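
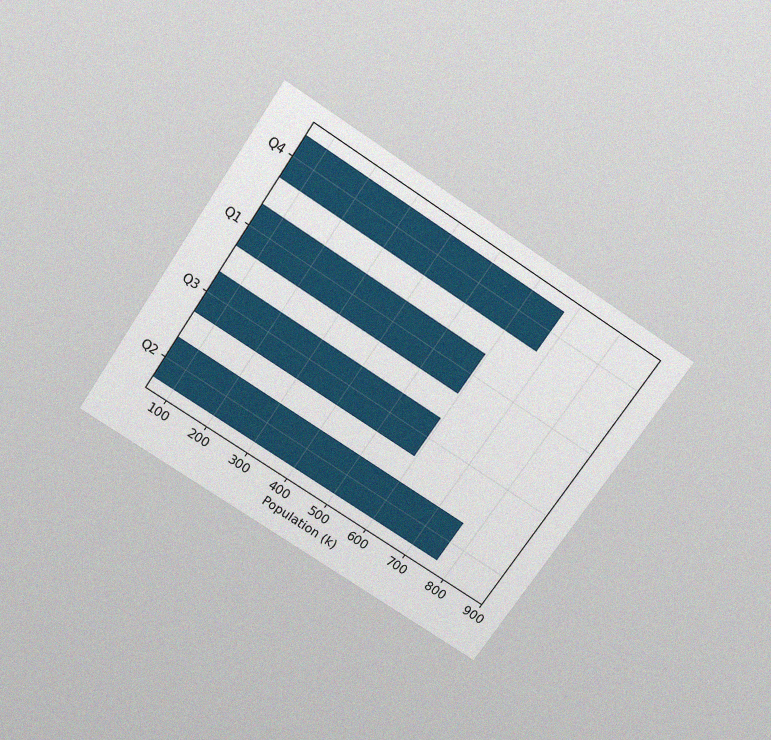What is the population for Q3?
595k

The chart is tilted about 34° clockwise and viewed slightly from above, with some photo noise. Reading along the chart's x-axis, the Q3 bar reaches 595k.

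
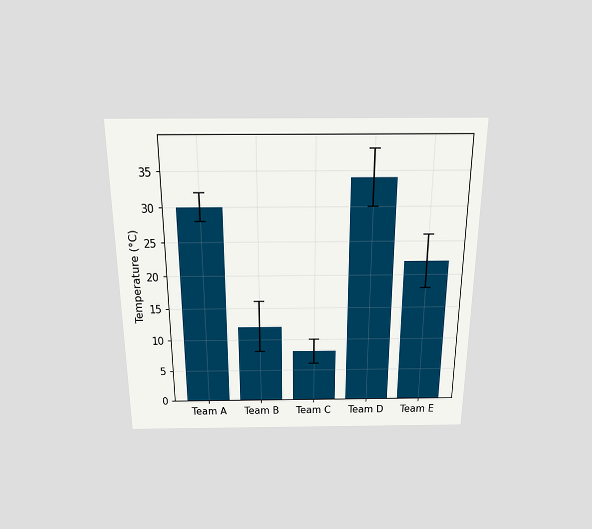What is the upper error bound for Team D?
38°C

The chart is viewed slightly from above. The Team D bar's upper whisker reaches 38°C.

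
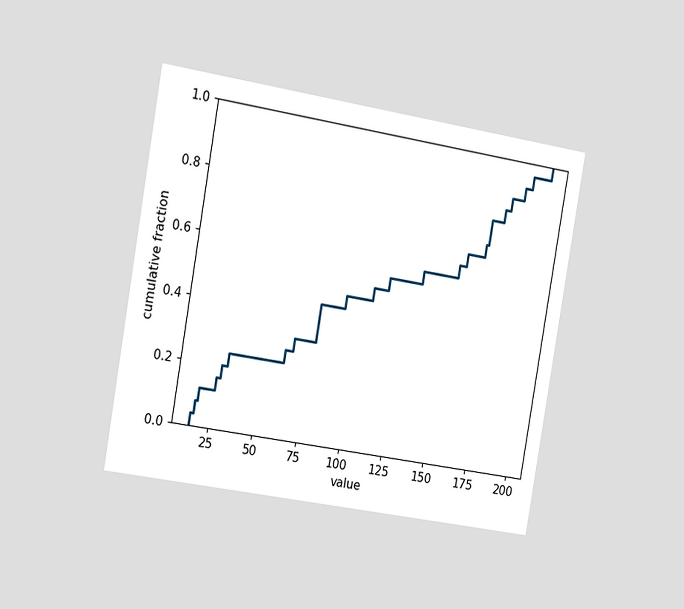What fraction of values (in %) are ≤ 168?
The chart is tilted about 10° clockwise and viewed slightly from the left. At x=168 the ECDF step is at 72%.

72%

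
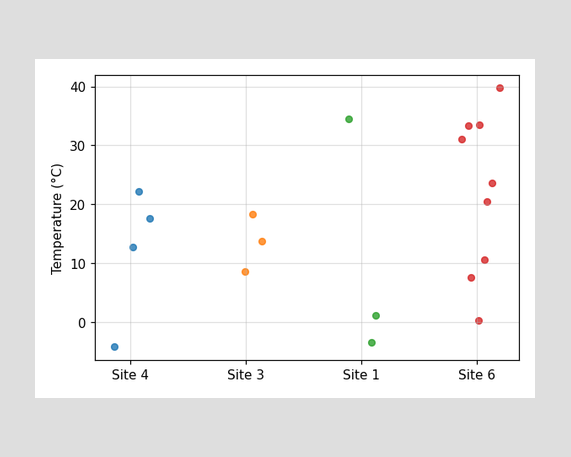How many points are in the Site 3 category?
3

Counting the markers in the Site 3 column gives 3.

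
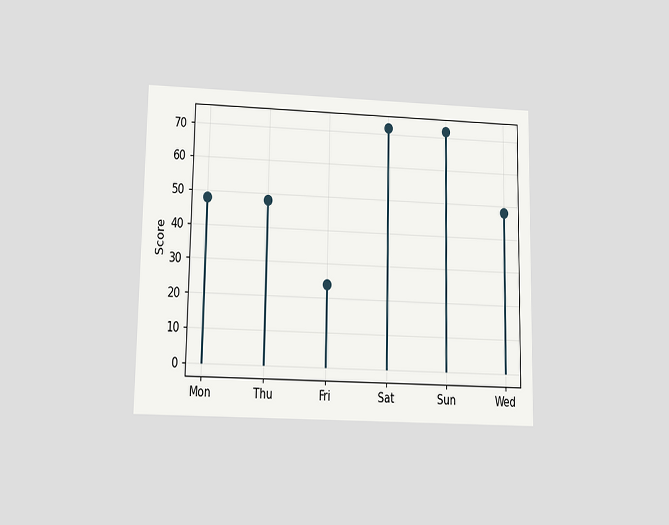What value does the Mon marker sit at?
The chart is viewed slightly from below. The Mon marker sits at 48.

48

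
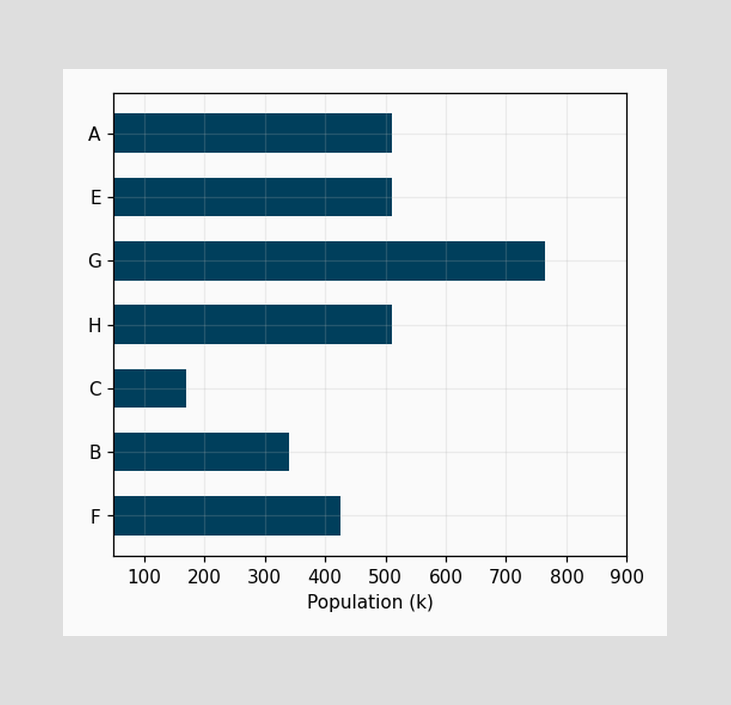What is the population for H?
510k

Reading along the chart's x-axis, the H bar reaches 510k.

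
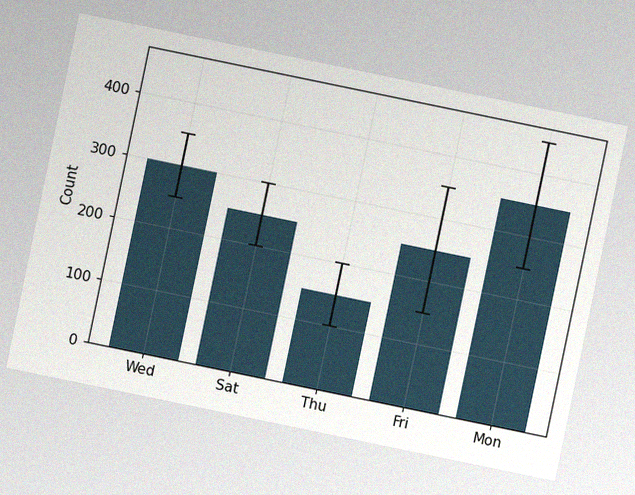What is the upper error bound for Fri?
The chart is tilted about 12° clockwise, with some photo noise. The Fri bar's upper whisker reaches 350.

350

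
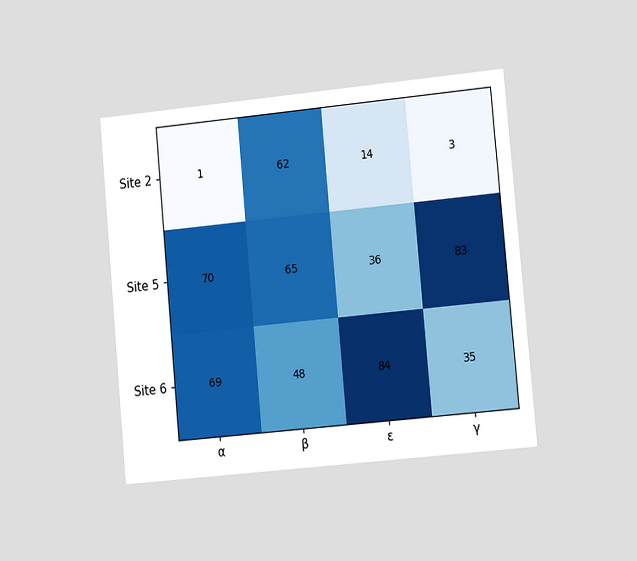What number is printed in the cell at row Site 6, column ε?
The chart is tilted about 5° counter-clockwise and viewed at a slight angle. The (Site 6, ε) cell reads 84.

84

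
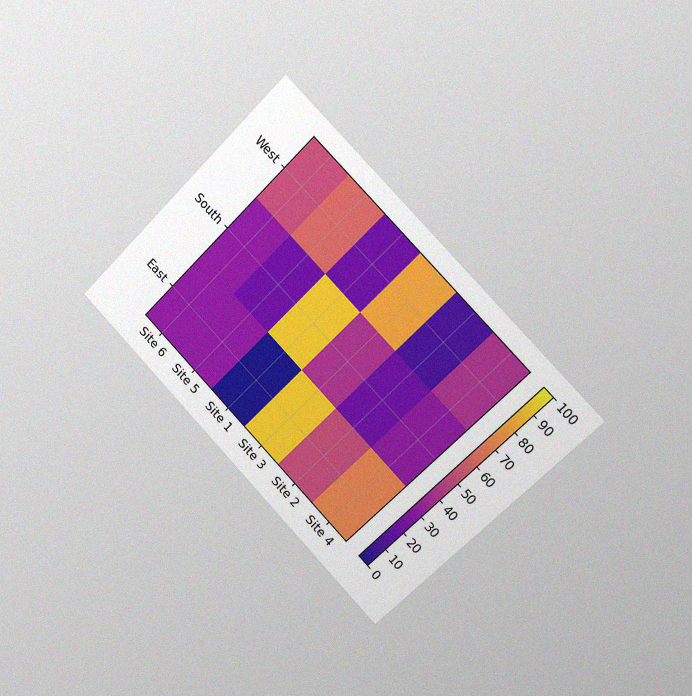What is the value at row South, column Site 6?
30

The chart is tilted about 45° clockwise and viewed slightly from the right, with some photo noise. Matching cell (South, Site 6) against the colorbar gives 30.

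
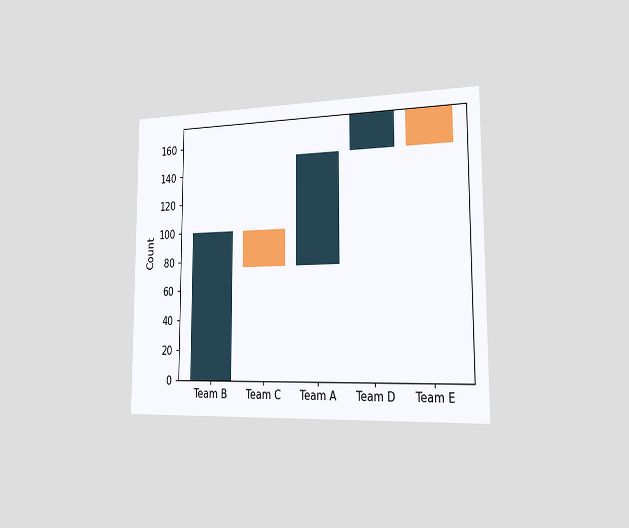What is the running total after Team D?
The chart is viewed slightly from the right. After Team D the running total reaches 175.

175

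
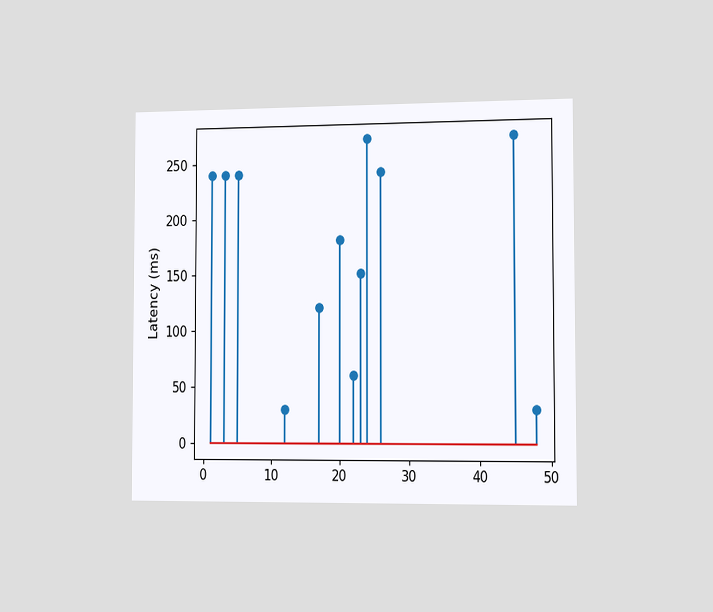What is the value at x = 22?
60ms

The chart is viewed slightly from the right. The stem at x=22 reaches 60ms.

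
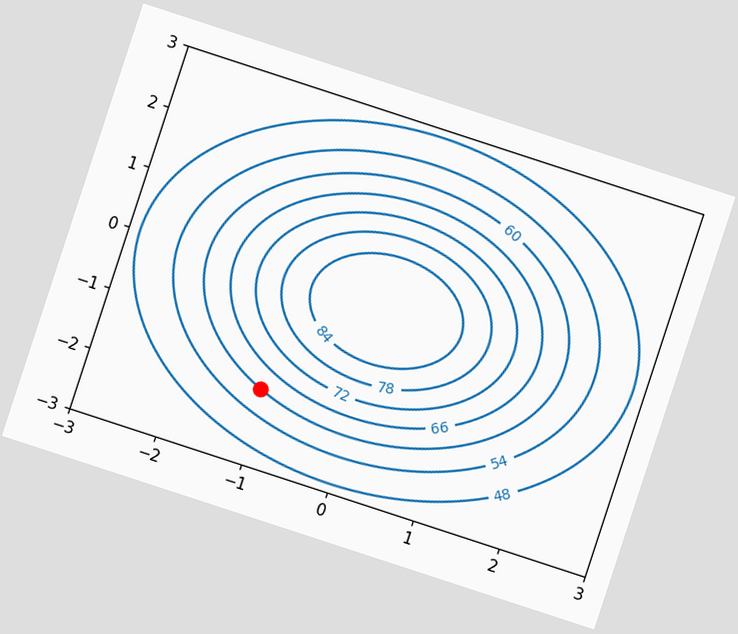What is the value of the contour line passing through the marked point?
The chart is tilted about 18° clockwise. The marked point sits on the contour labelled 60.

60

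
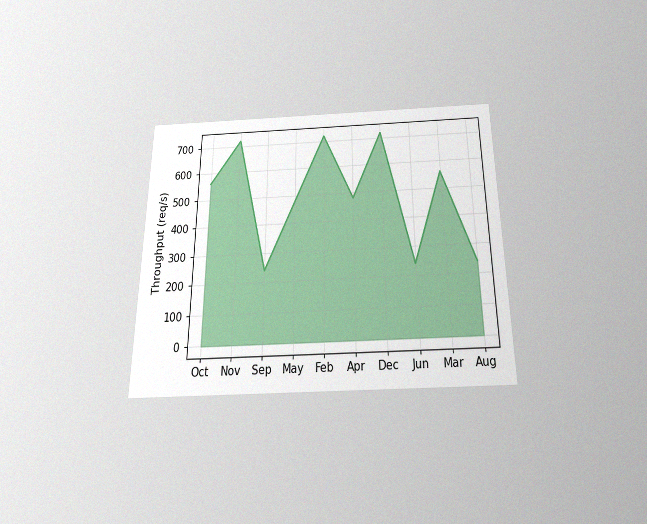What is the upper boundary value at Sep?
240req/s

The chart is viewed slightly from below, with some photo noise. At Sep the upper boundary is at 240req/s.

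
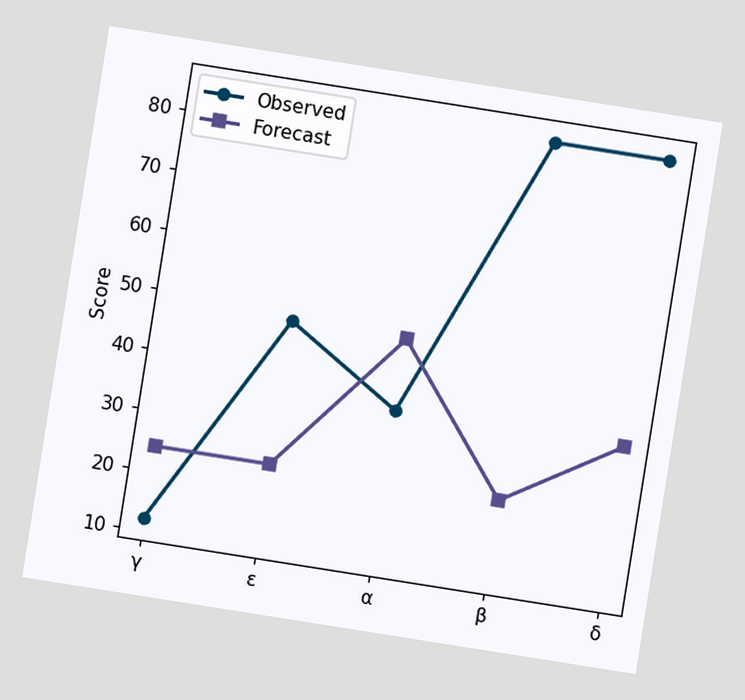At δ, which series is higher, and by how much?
Observed, by 48

The chart is tilted about 9° clockwise. At δ, Observed sits above the other line by 48.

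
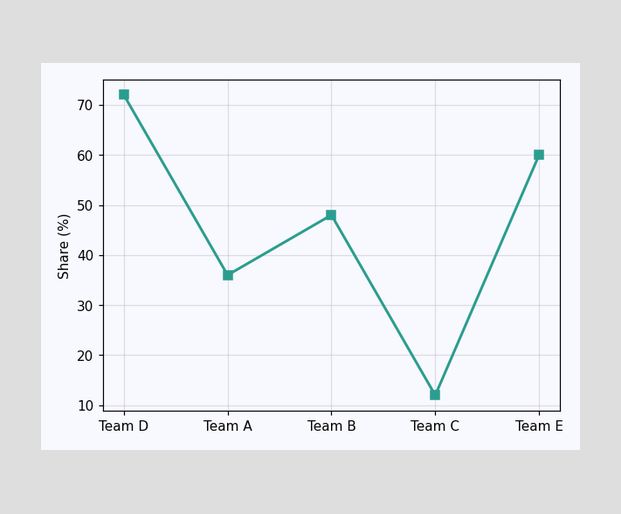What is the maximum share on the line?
The highest point is at Team D, and reading across to the y-axis gives 72%.

72%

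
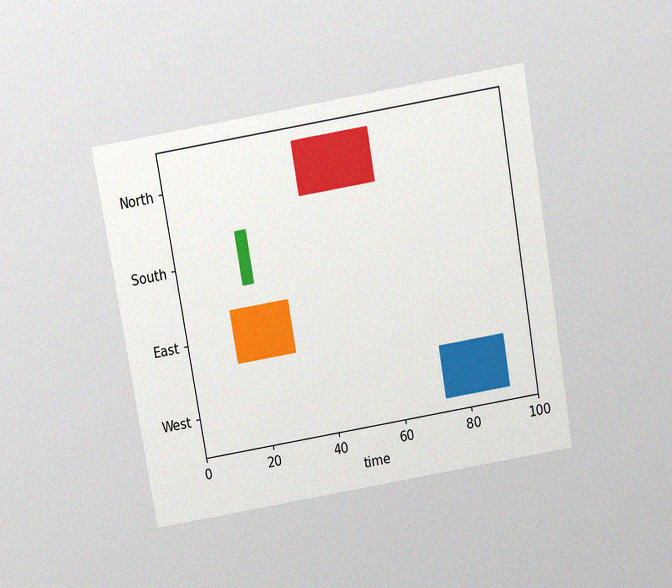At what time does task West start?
73

The chart is tilted about 10° counter-clockwise and viewed slightly from above, with some photo noise. The West bar begins at t=73.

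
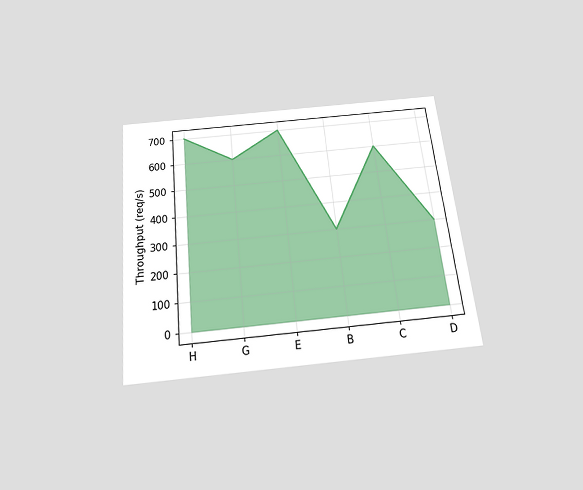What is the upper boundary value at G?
600req/s

The chart is tilted about 6° counter-clockwise and viewed slightly from below. At G the upper boundary is at 600req/s.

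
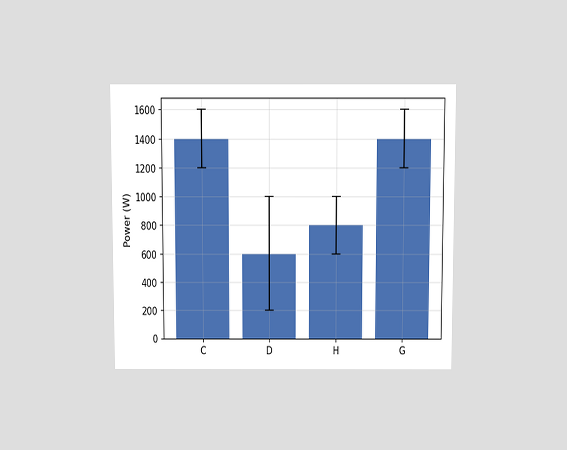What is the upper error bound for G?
1600W

The chart is viewed slightly from above. The G bar's upper whisker reaches 1600W.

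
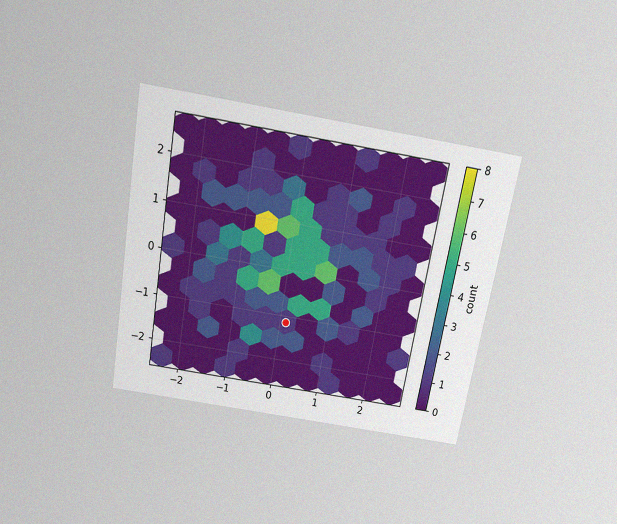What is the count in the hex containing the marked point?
The chart is tilted about 10° clockwise and viewed slightly from above, with some photo noise. The marked hex reads 1 on the colorbar.

1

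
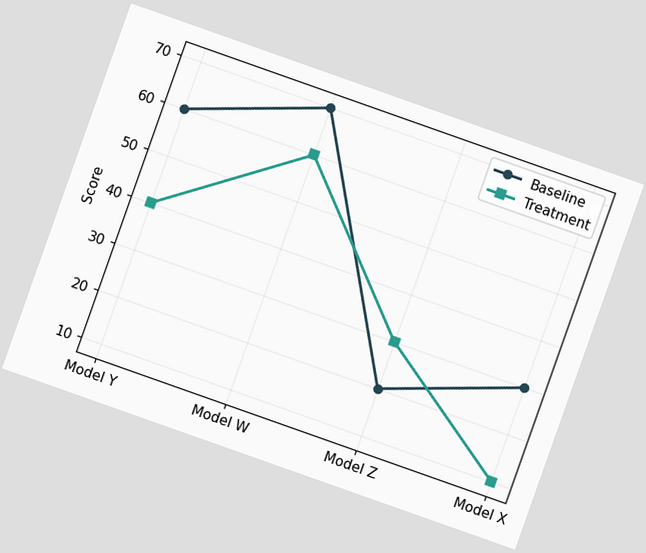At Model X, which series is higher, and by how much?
Baseline, by 20

The chart is tilted about 19° clockwise. At Model X, Baseline sits above the other line by 20.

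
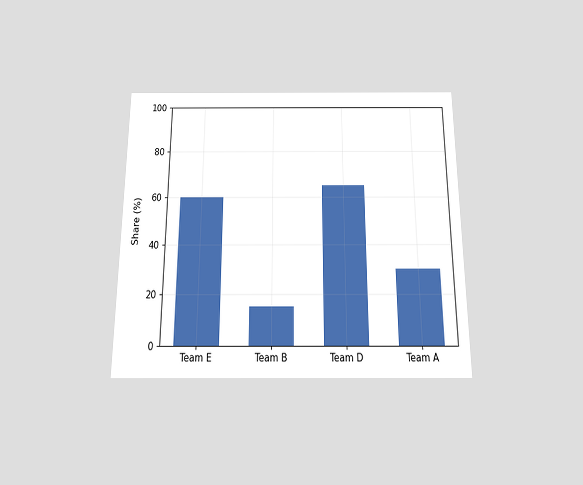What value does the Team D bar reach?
The chart is viewed slightly from below. Reading along the chart's y-axis, the Team D bar reaches 65%.

65%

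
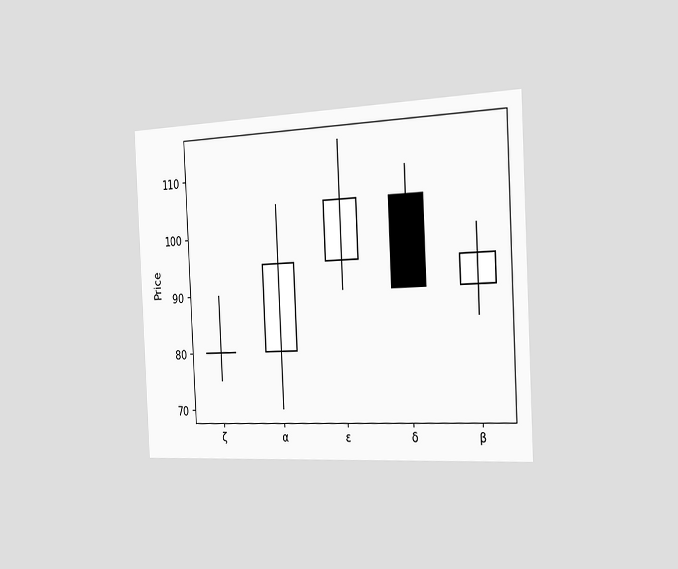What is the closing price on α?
The chart is tilted about 3° counter-clockwise and viewed slightly from the right. The α candle closes at 95.

95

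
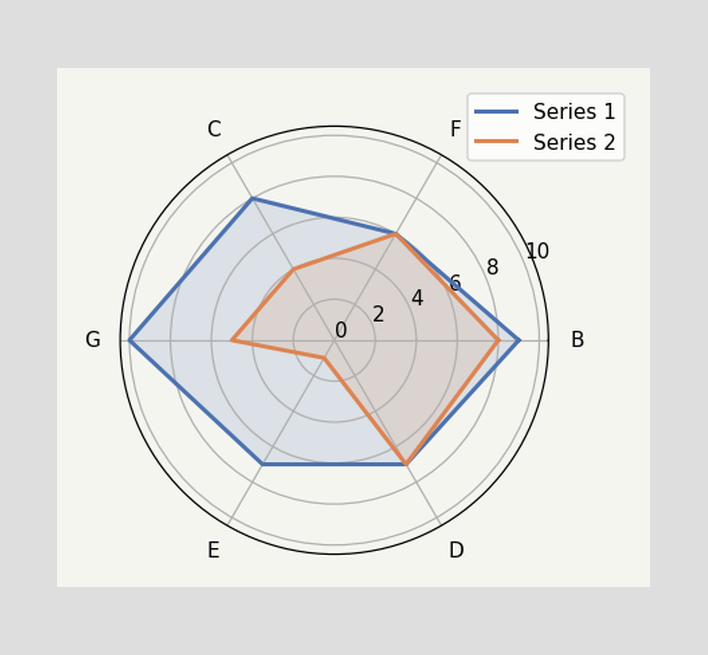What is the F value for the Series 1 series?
On the F axis, Series 1 reaches 6.

6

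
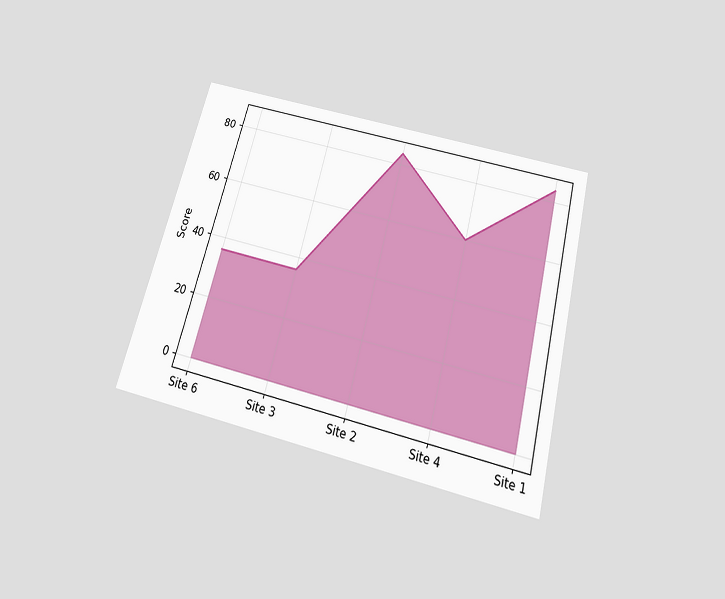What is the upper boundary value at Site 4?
60

The chart is tilted about 15° clockwise and viewed slightly from below. At Site 4 the upper boundary is at 60.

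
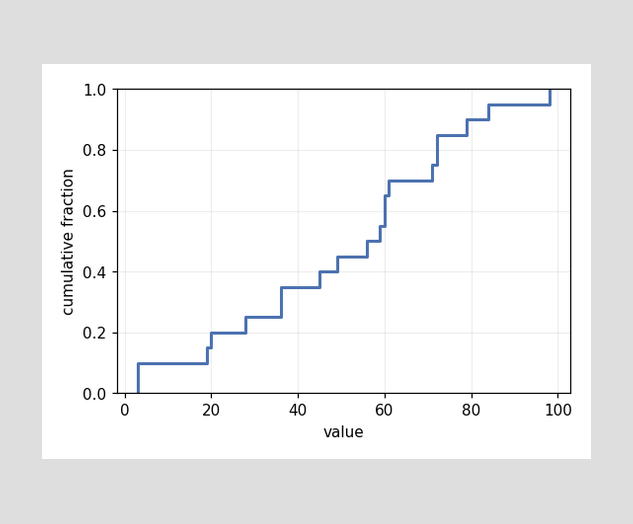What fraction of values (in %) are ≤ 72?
85%

At x=72 the ECDF step is at 85%.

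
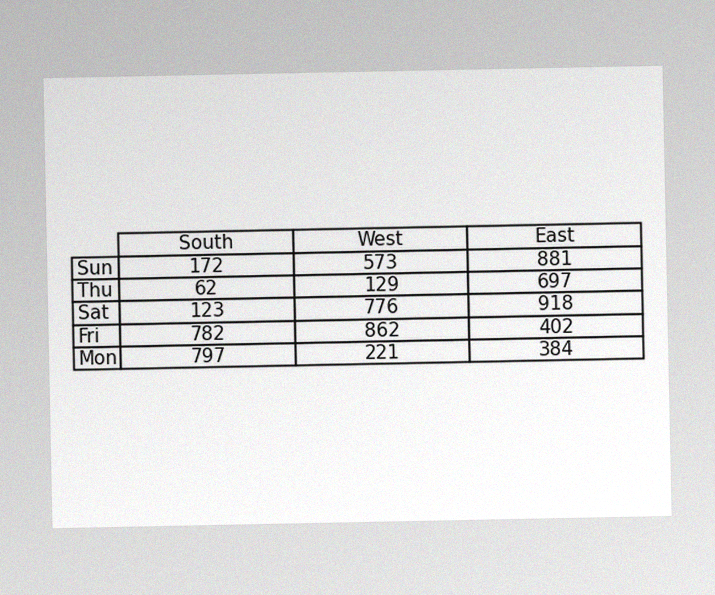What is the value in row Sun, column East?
881

The image has some photo noise and uneven lighting. The (Sun, East) cell reads 881.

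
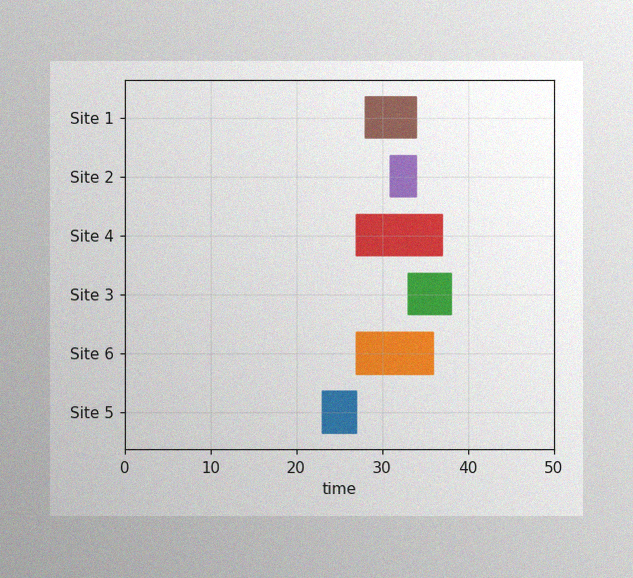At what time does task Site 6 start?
The image has some photo noise and uneven lighting. The Site 6 bar begins at t=27.

27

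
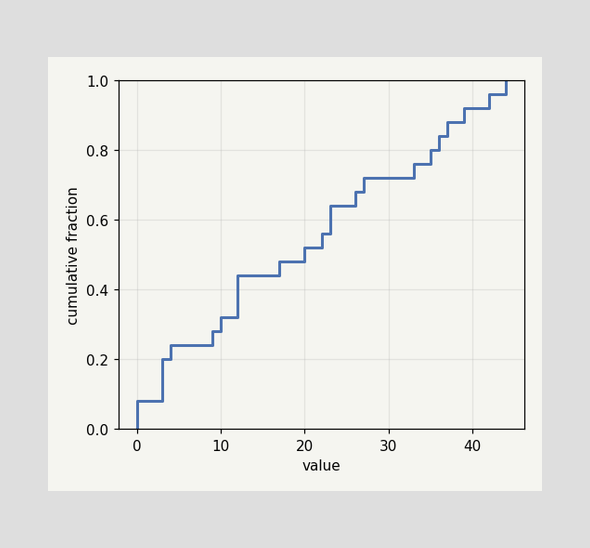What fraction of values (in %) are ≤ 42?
96%

At x=42 the ECDF step is at 96%.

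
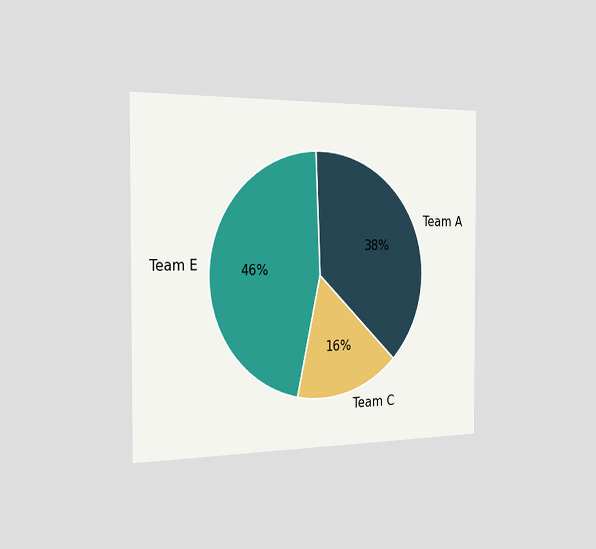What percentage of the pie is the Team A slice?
38%

The chart is viewed slightly from the left. The Team A slice takes up 38% of the pie.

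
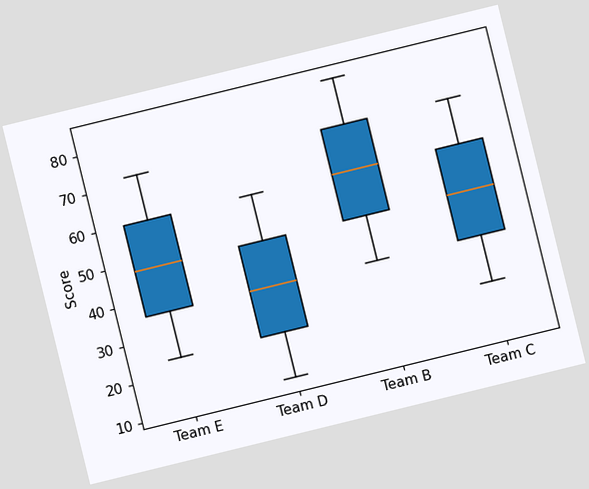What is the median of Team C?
The chart is tilted about 14° counter-clockwise. The median line in the Team C box sits at 48.

48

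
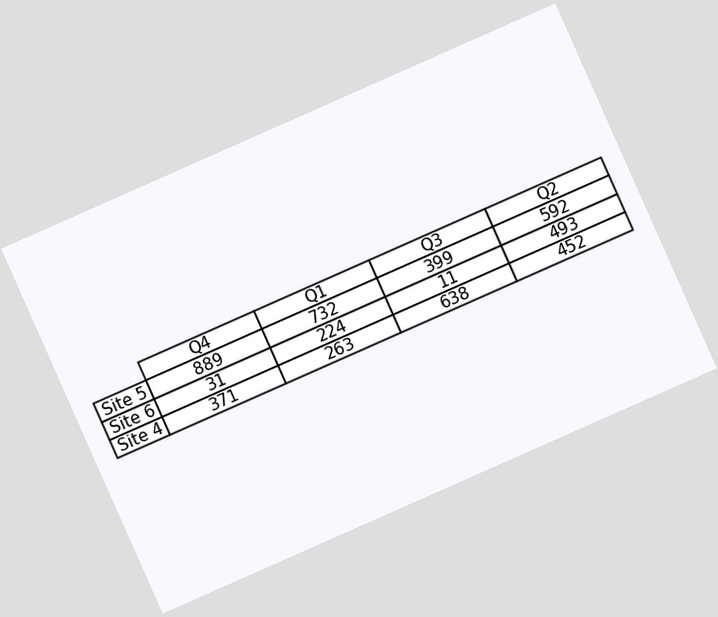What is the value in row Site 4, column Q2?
452

The chart is tilted about 24° counter-clockwise. The (Site 4, Q2) cell reads 452.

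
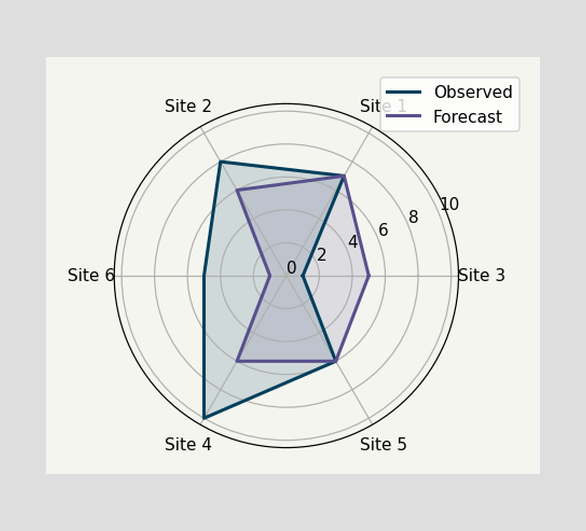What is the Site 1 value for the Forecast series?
7

On the Site 1 axis, Forecast reaches 7.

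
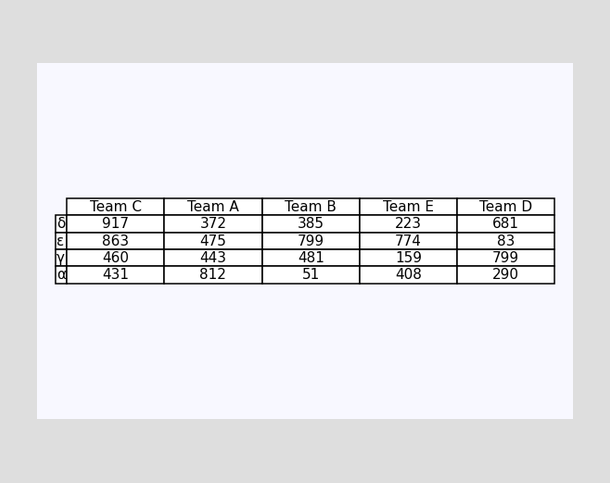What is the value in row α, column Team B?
51

The (α, Team B) cell reads 51.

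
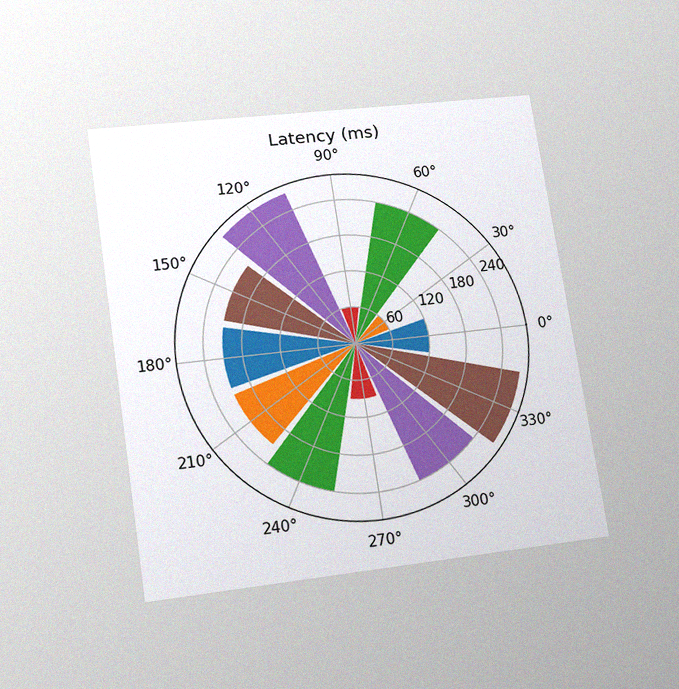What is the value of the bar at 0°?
120ms

The chart is tilted about 9° counter-clockwise and viewed slightly from below, with some photo noise. The bar at 0° reaches 120ms on the radial axis.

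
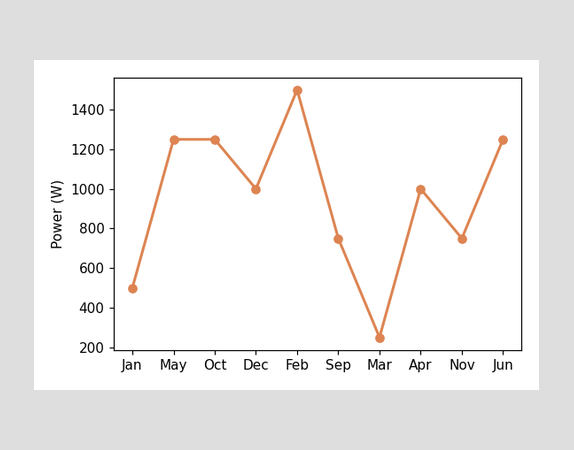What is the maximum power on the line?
1500W

The highest point is at Feb, and reading across to the y-axis gives 1500W.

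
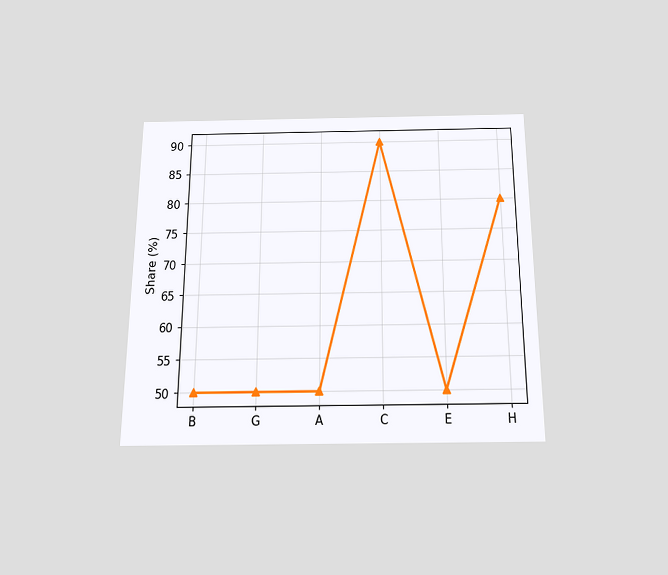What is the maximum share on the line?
The chart is viewed slightly from below. The highest point is at C, and reading across to the y-axis gives 90%.

90%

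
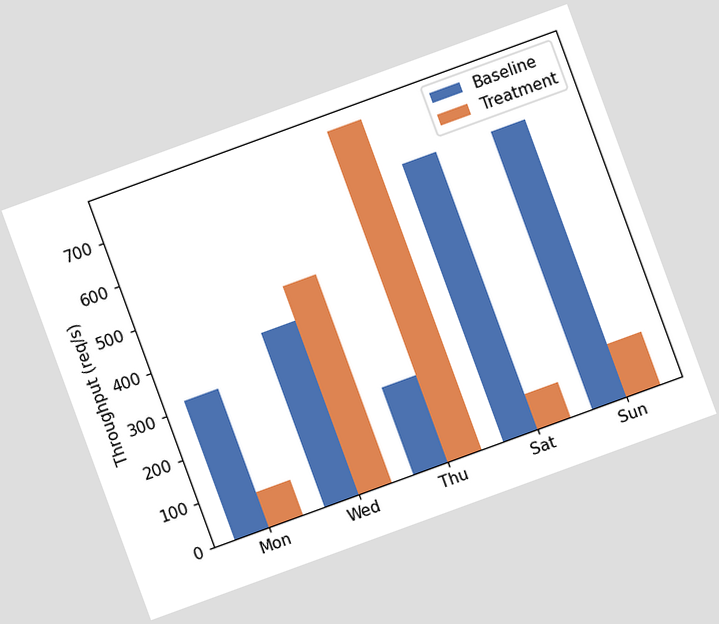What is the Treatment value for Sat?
80req/s

The chart is tilted about 20° counter-clockwise. The Treatment bar at Sat reaches 80req/s on the y-axis.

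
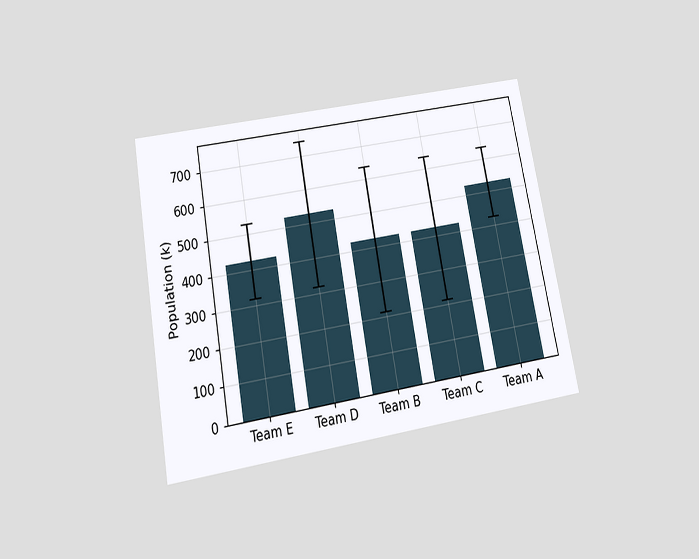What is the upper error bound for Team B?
The chart is tilted about 10° counter-clockwise and viewed slightly from below. The Team B bar's upper whisker reaches 636k.

636k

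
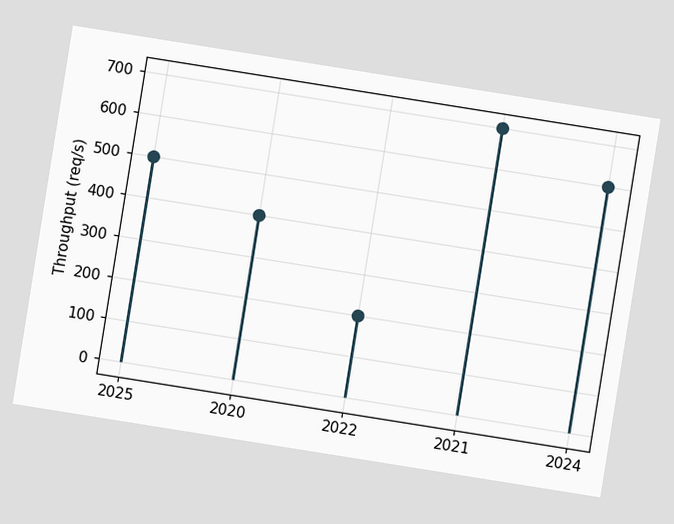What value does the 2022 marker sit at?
200req/s

The chart is tilted about 9° clockwise. The 2022 marker sits at 200req/s.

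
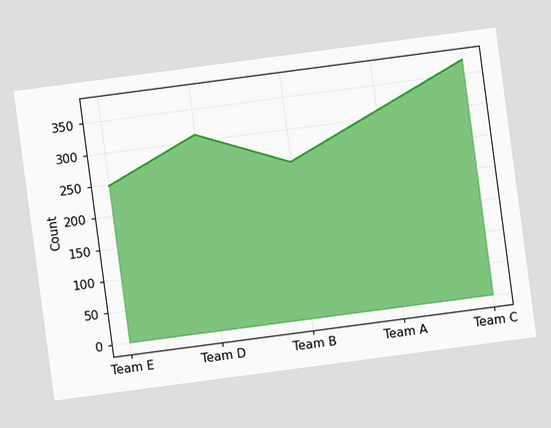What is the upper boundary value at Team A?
310

The chart is tilted about 8° counter-clockwise. At Team A the upper boundary is at 310.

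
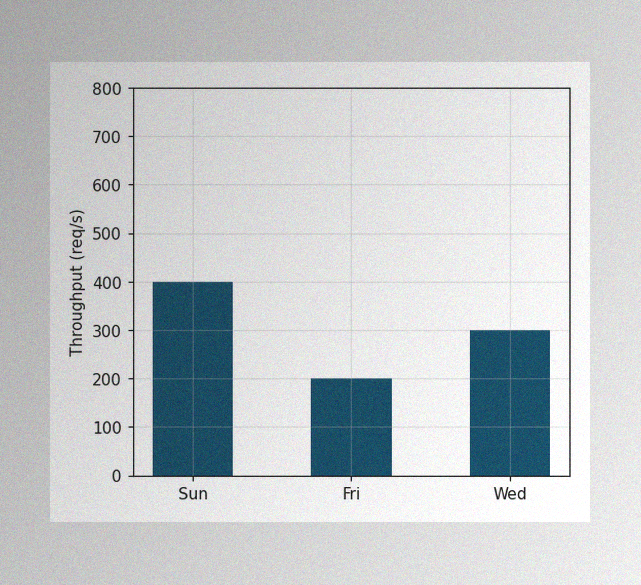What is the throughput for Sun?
400req/s

The image has some photo noise and uneven lighting. Reading along the chart's y-axis, the Sun bar reaches 400req/s.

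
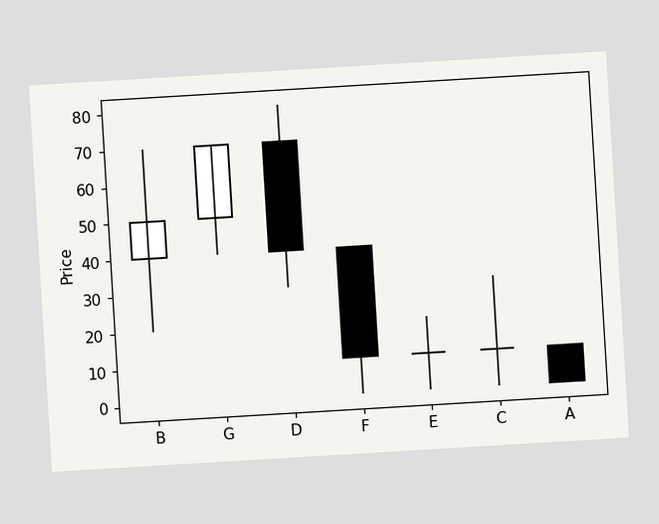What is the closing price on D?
The chart is tilted about 3° counter-clockwise. The D candle closes at 40.

40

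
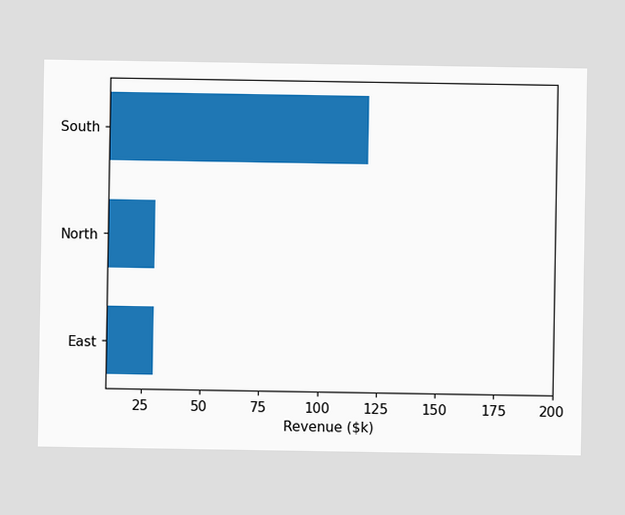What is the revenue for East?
$30k

Reading along the chart's x-axis, the East bar reaches $30k.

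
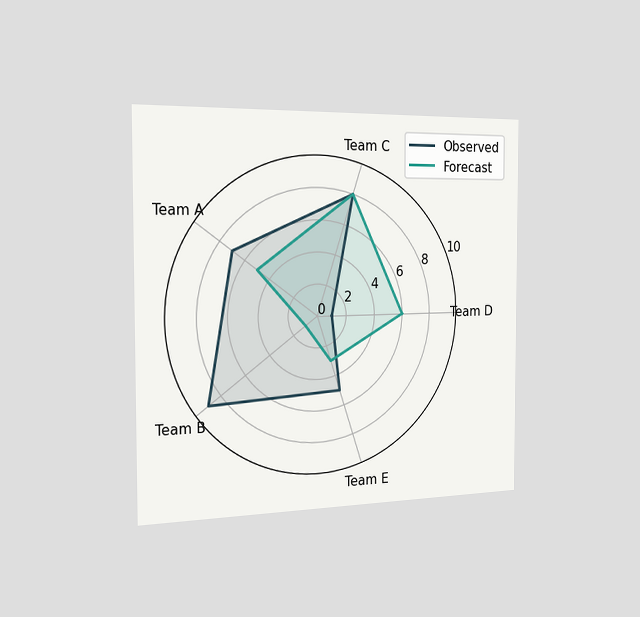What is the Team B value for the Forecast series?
1

The chart is viewed slightly from the left. On the Team B axis, Forecast reaches 1.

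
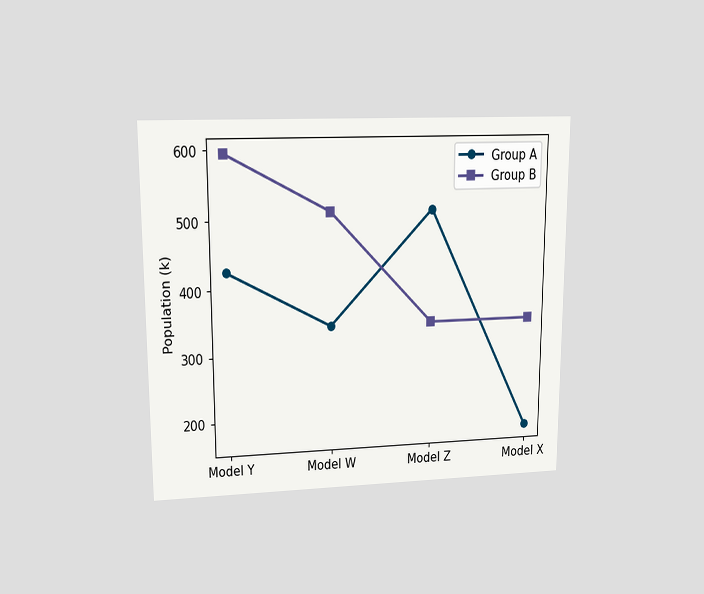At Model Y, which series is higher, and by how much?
The chart is viewed at a slight angle. At Model Y, Group B sits above the other line by 170k.

Group B, by 170k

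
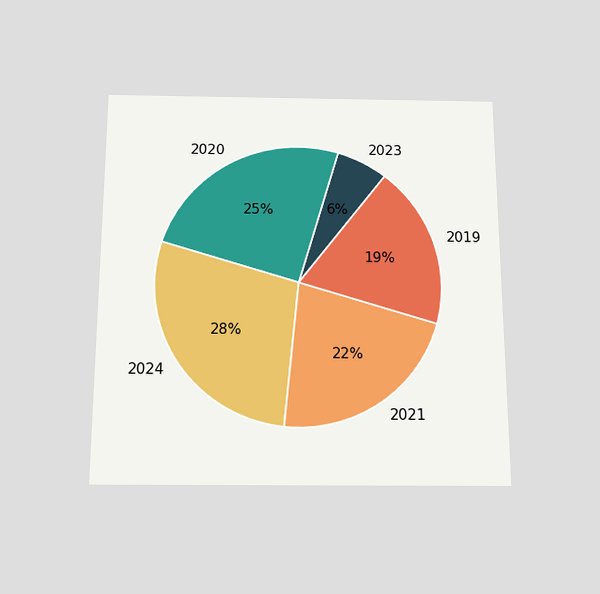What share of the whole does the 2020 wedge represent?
The chart is viewed slightly from below. The 2020 slice takes up 25% of the pie.

25%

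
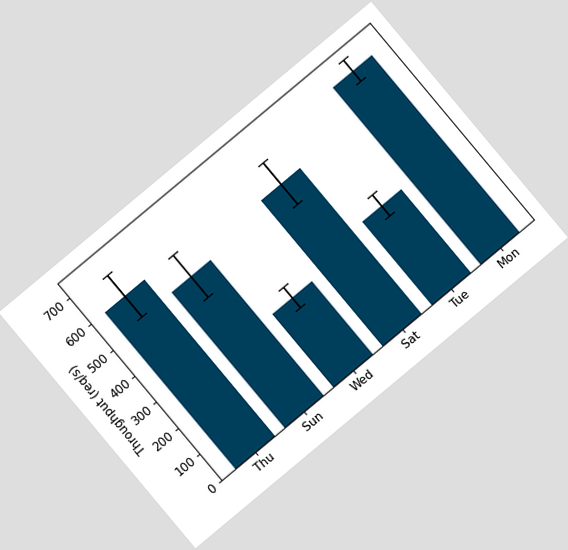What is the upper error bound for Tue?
360req/s

The chart is tilted about 40° counter-clockwise. The Tue bar's upper whisker reaches 360req/s.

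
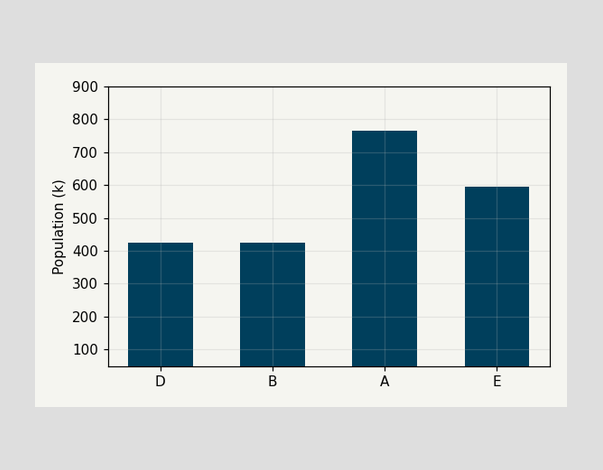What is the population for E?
Reading along the chart's y-axis, the E bar reaches 595k.

595k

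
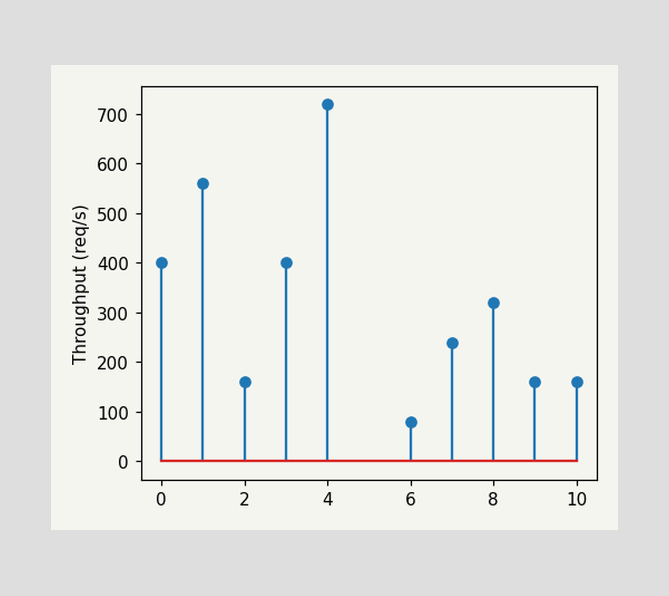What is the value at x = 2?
The stem at x=2 reaches 160req/s.

160req/s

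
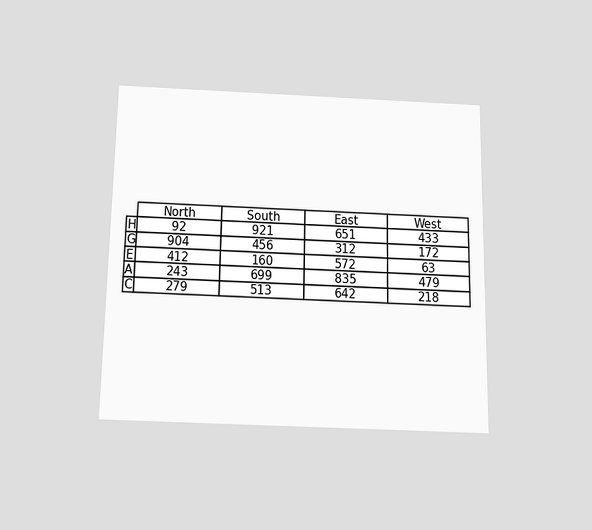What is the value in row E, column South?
The chart is viewed slightly from below. The (E, South) cell reads 160.

160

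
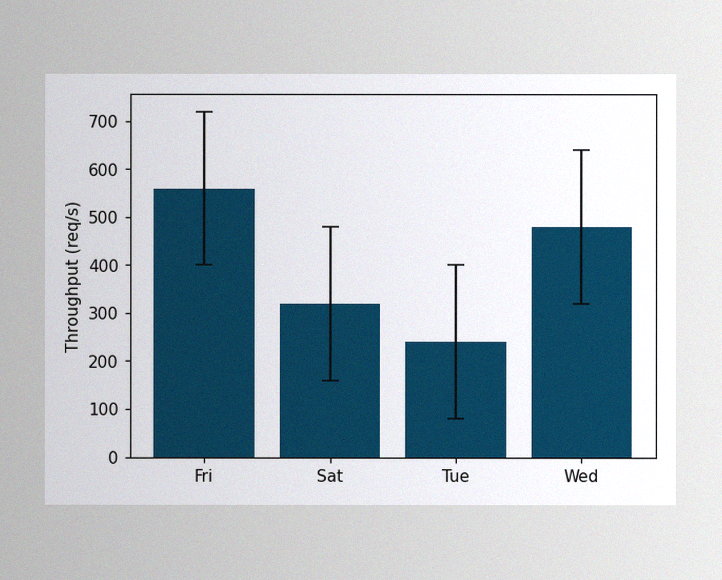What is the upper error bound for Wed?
640req/s

The image has some photo noise and uneven lighting. The Wed bar's upper whisker reaches 640req/s.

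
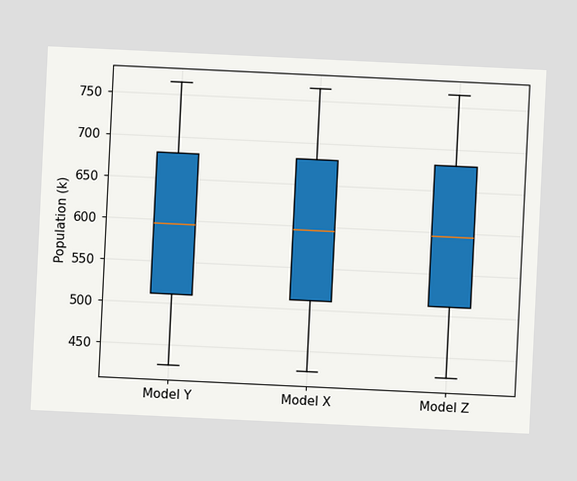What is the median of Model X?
The chart is tilted about 3° clockwise. The median line in the Model X box sits at 595k.

595k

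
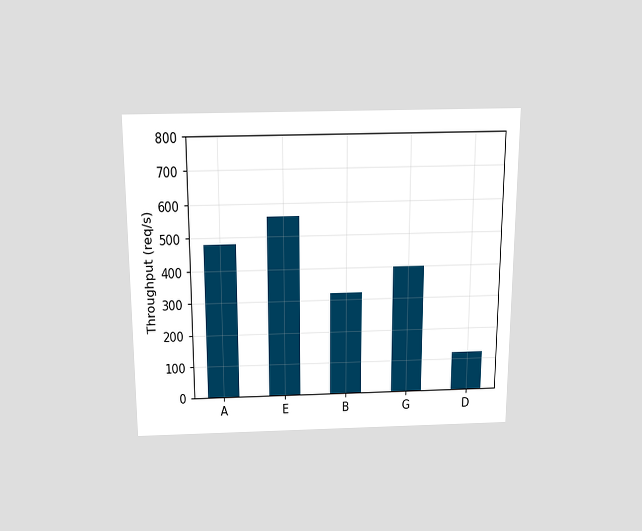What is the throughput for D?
The chart is viewed slightly from above. Reading along the chart's y-axis, the D bar reaches 120req/s.

120req/s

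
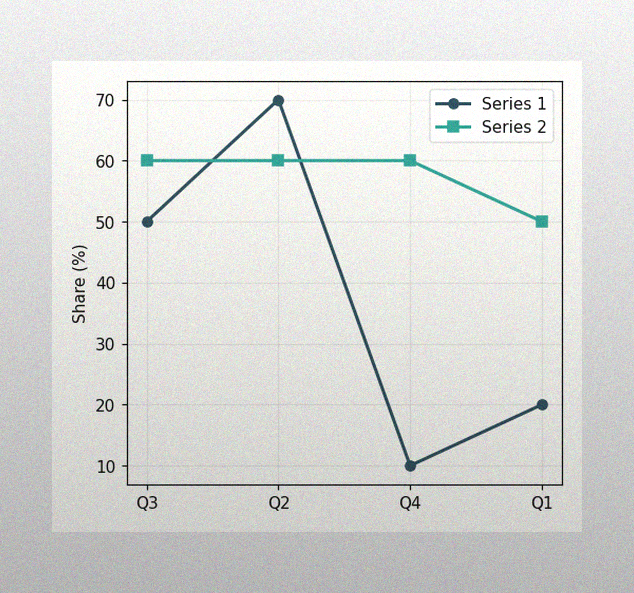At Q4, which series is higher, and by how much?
Series 2, by 50%

The image has some photo noise and uneven lighting. At Q4, Series 2 sits above the other line by 50%.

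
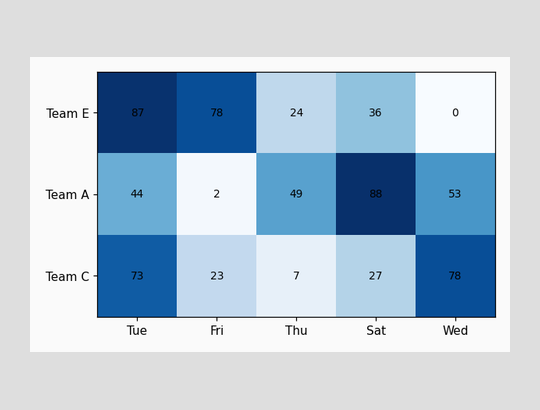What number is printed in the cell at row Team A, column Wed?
53

The (Team A, Wed) cell reads 53.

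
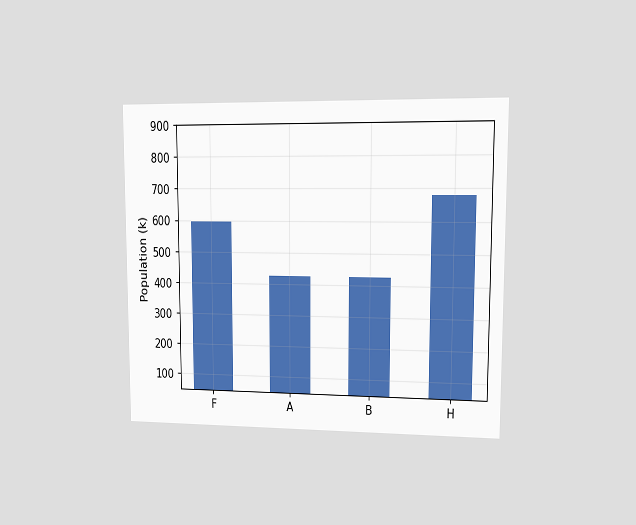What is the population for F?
The chart is viewed at a slight angle. Reading along the chart's y-axis, the F bar reaches 595k.

595k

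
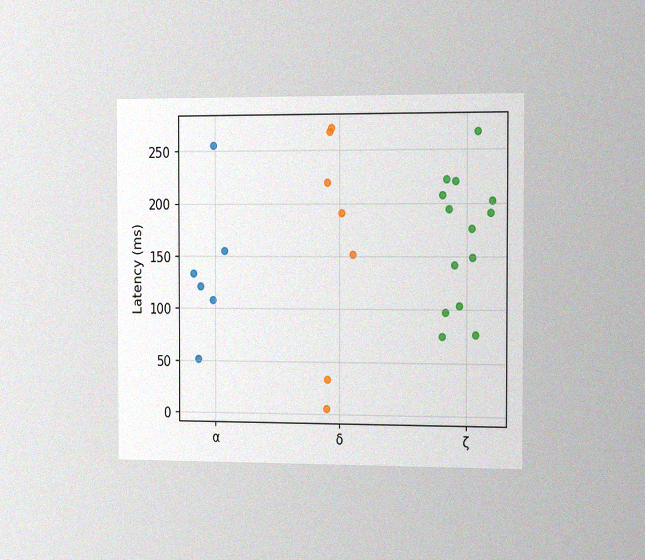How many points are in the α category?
6

The chart is viewed slightly from the right, with some photo noise. Counting the markers in the α column gives 6.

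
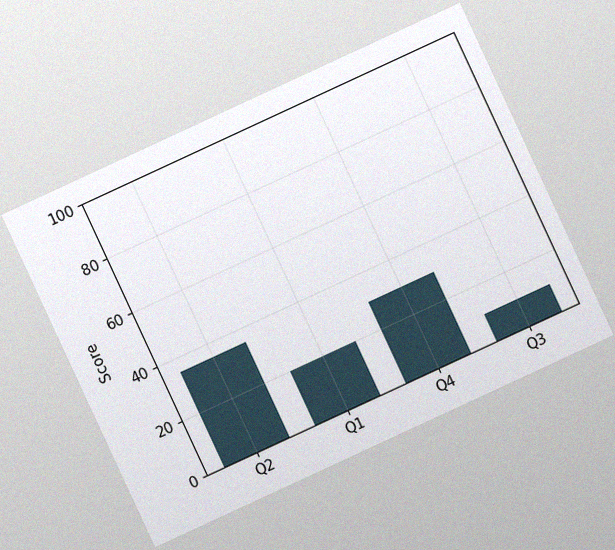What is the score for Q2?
35

The chart is tilted about 25° counter-clockwise, with some photo noise. Reading along the chart's y-axis, the Q2 bar reaches 35.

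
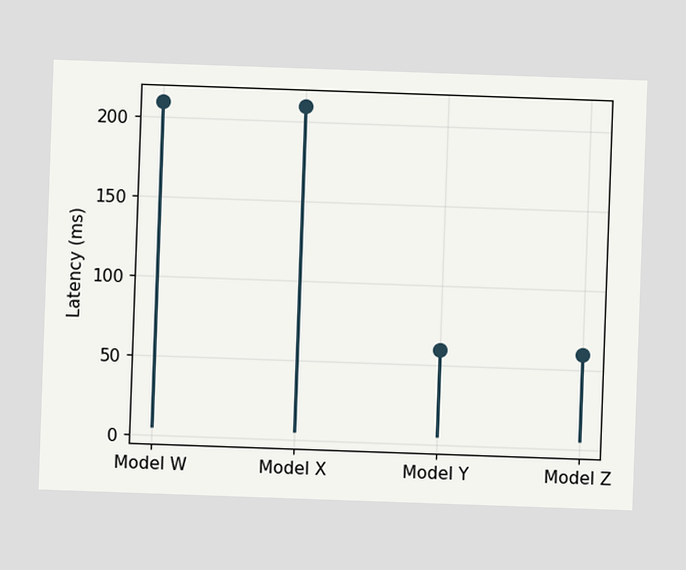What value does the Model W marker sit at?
210ms

The chart is tilted about 2° clockwise. The Model W marker sits at 210ms.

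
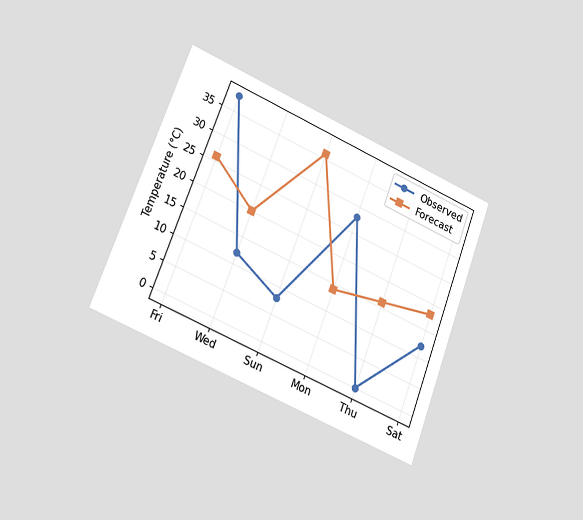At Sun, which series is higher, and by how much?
The chart is tilted about 21° clockwise and viewed slightly from the left. At Sun, Forecast sits above the other line by 28°C.

Forecast, by 28°C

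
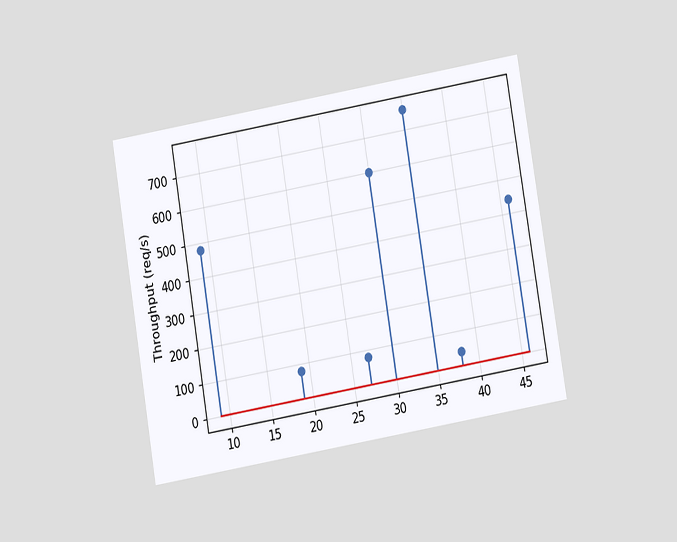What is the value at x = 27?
80req/s

The chart is tilted about 10° counter-clockwise and viewed at a slight angle. The stem at x=27 reaches 80req/s.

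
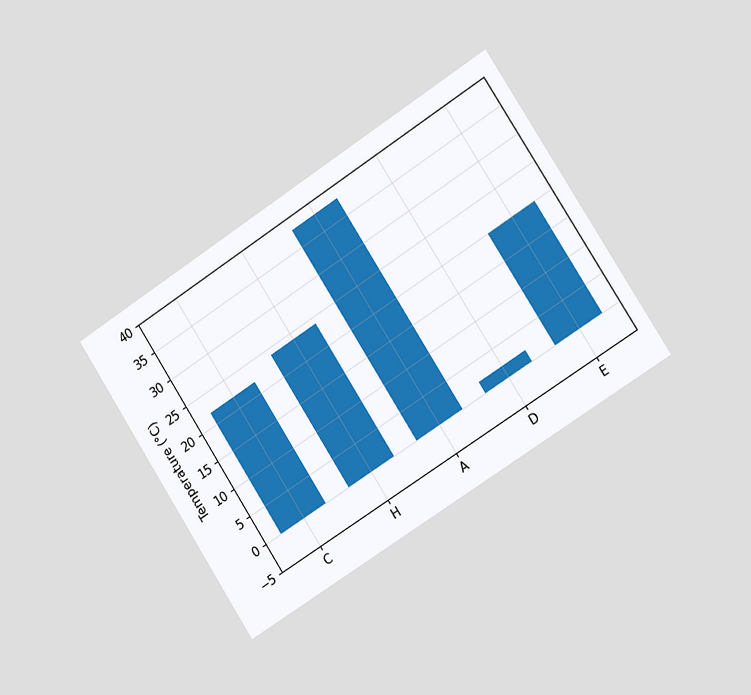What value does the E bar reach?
20°C

The chart is tilted about 33° counter-clockwise and viewed slightly from the right. Reading along the chart's y-axis, the E bar reaches 20°C.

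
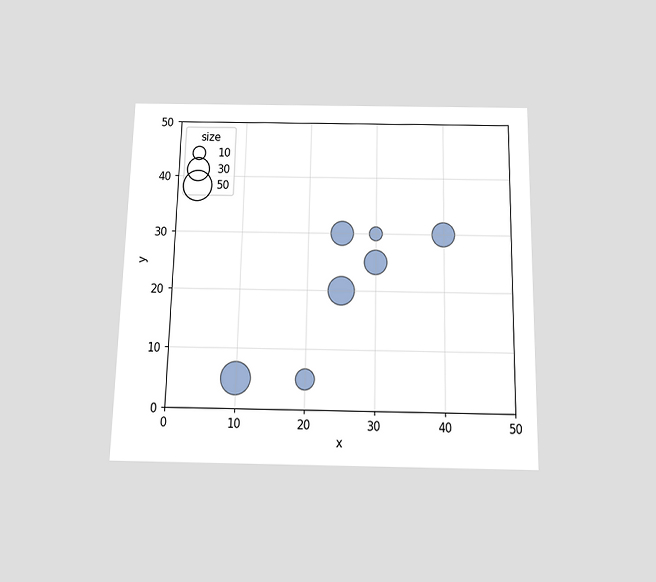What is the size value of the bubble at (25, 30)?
30

The chart is viewed slightly from below. Matching the bubble at (25, 30) against the size legend gives 30.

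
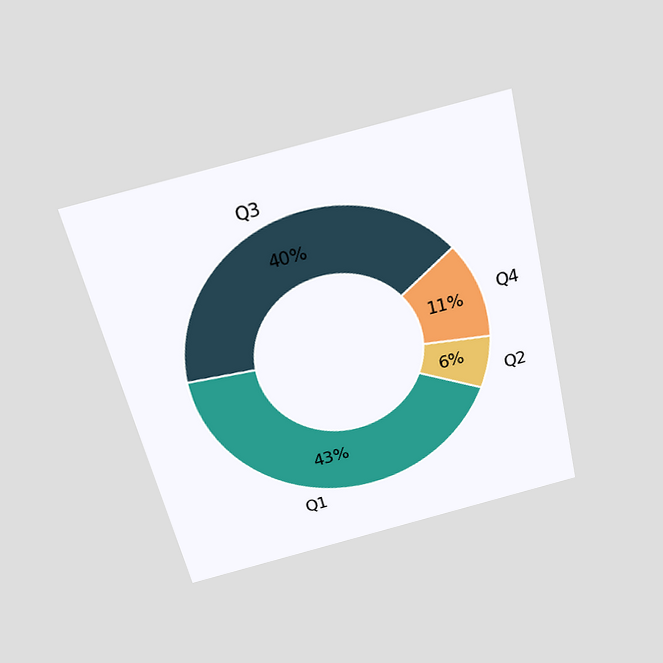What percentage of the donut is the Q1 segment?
43%

The chart is tilted about 13° counter-clockwise and viewed slightly from above. The Q1 segment takes up 43% of the ring.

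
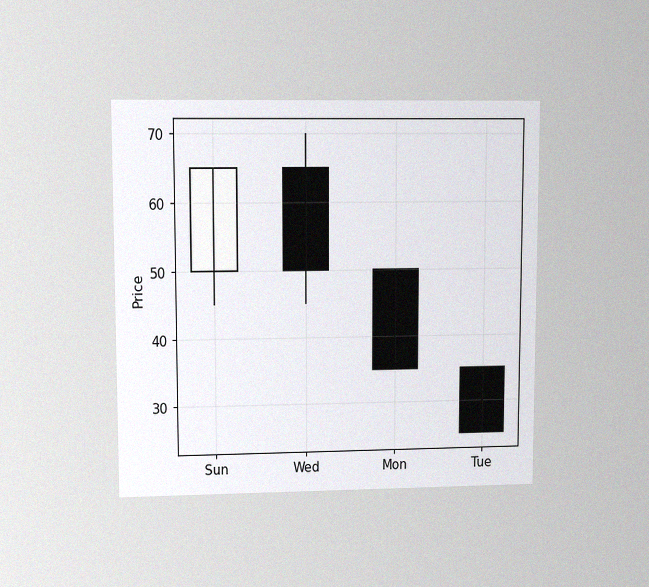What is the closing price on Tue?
25

The chart is viewed at a slight angle, with some photo noise. The Tue candle closes at 25.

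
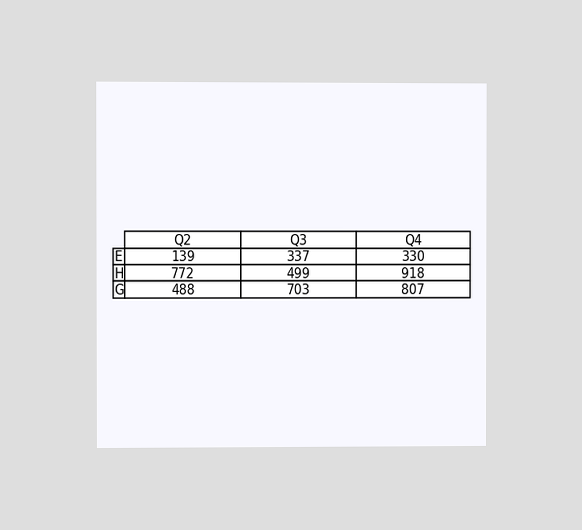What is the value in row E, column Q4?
The chart is viewed at a slight angle. The (E, Q4) cell reads 330.

330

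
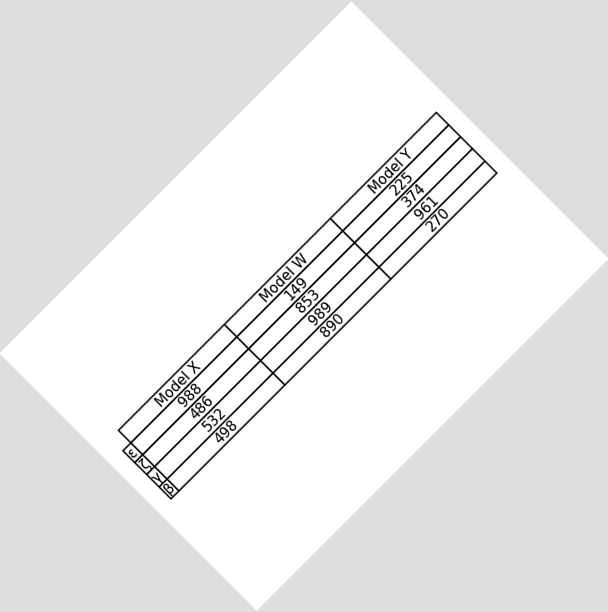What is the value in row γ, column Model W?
989

The chart is tilted about 45° counter-clockwise. The (γ, Model W) cell reads 989.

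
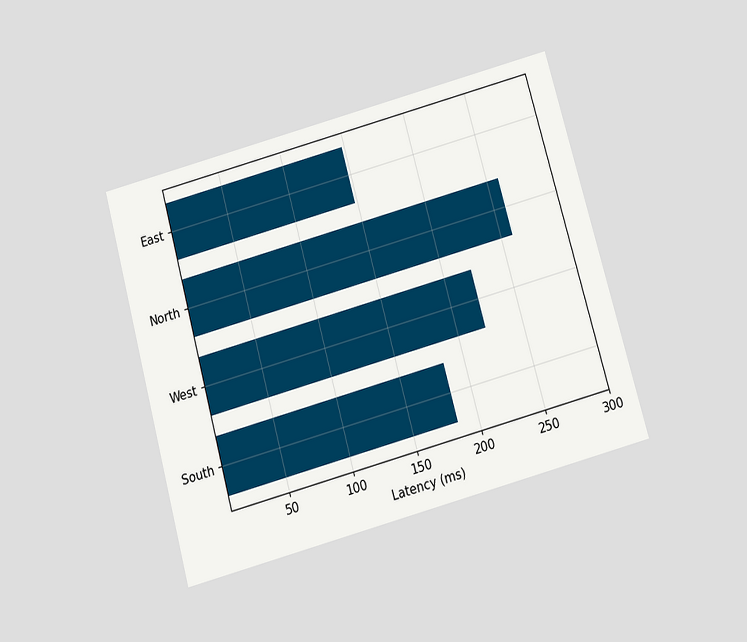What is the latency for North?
The chart is tilted about 15° counter-clockwise and viewed slightly from below. Reading along the chart's x-axis, the North bar reaches 259ms.

259ms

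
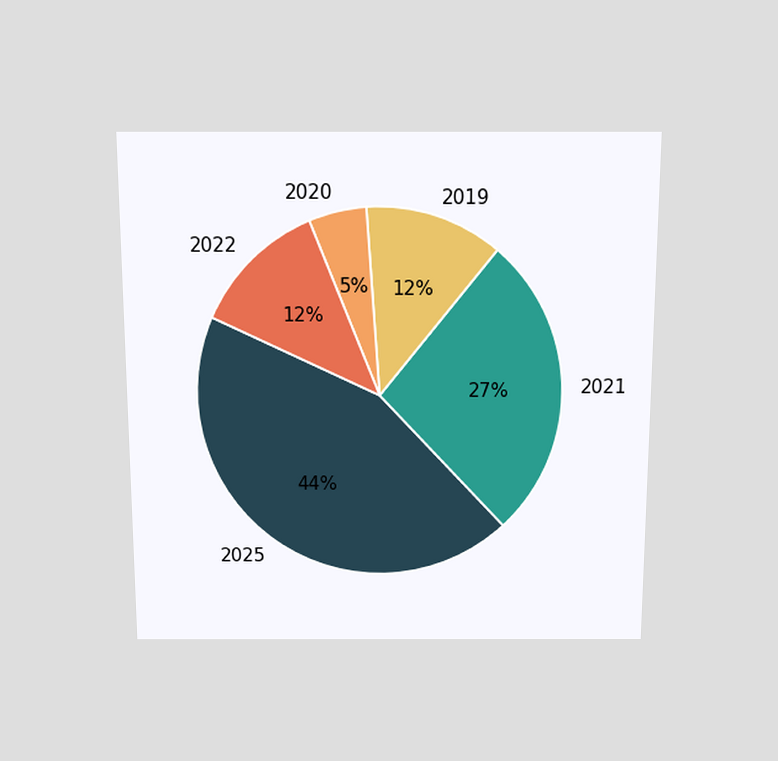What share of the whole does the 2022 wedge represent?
The chart is viewed slightly from above. The 2022 slice takes up 12% of the pie.

12%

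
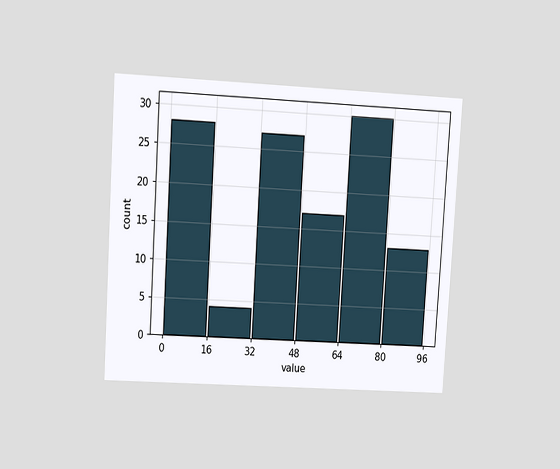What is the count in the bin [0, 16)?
The chart is tilted about 4° clockwise and viewed at a slight angle. The [0, 16) bin has height 28.

28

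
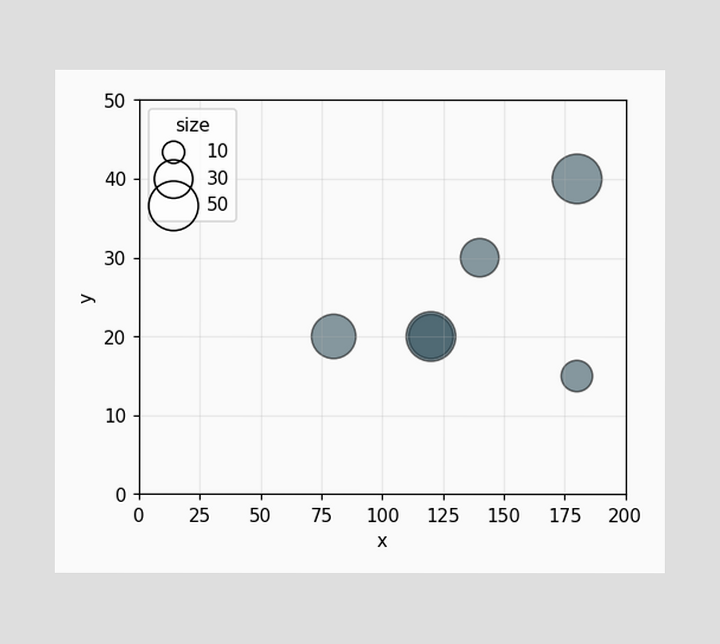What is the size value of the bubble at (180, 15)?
Matching the bubble at (180, 15) against the size legend gives 20.

20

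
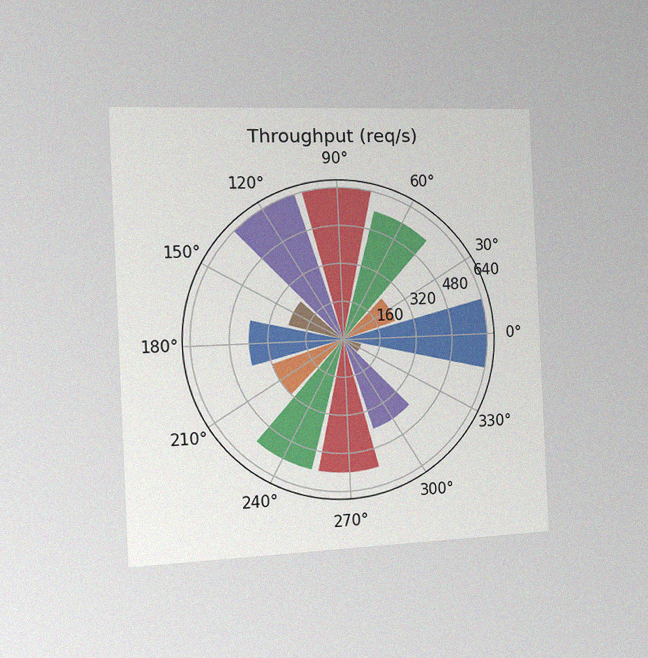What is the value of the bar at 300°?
The chart is tilted about 3° counter-clockwise and viewed slightly from the left, with some photo noise. The bar at 300° reaches 400req/s on the radial axis.

400req/s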